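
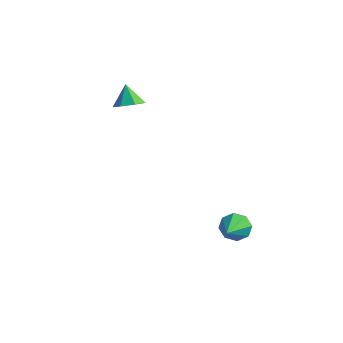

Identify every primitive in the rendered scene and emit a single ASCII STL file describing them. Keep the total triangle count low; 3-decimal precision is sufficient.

solid 
facet normal -0.352 0.808 -0.472
outer loop
vertex 4.288 1.663 -3.703
vertex 3.621 1.58 -3.348
vertex 4.268 1.95 -3.197
endloop
endfacet
facet normal 0.999 0.034 0.020
outer loop
vertex 4.288 1.663 -3.703
vertex 4.268 1.95 -3.197
vertex 4.319 -0.02 -2.412
endloop
endfacet
facet normal -0.352 0.808 -0.472
outer loop
vertex 4.268 1.95 -3.197
vertex 3.621 1.58 -3.348
vertex 3.869 2.02 -2.78
endloop
endfacet
facet normal 0.717 0.274 0.641
outer loop
vertex 4.268 1.95 -3.197
vertex 3.869 2.02 -2.78
vertex 4.319 -0.02 -2.412
endloop
endfacet
facet normal -0.353 0.808 -0.472
outer loop
vertex 3.869 2.02 -2.78
vertex 3.621 1.58 -3.348
vertex 3.325 1.832 -2.695
endloop
endfacet
facet normal 0.085 0.195 0.977
outer loop
vertex 3.869 2.02 -2.78
vertex 3.325 1.832 -2.695
vertex 4.319 -0.02 -2.412
endloop
endfacet
facet normal -0.352 0.809 -0.471
outer loop
vertex 3.325 1.832 -2.695
vertex 3.621 1.58 -3.348
vertex 2.954 1.497 -2.993
endloop
endfacet
facet normal -0.529 -0.156 0.834
outer loop
vertex 3.325 1.832 -2.695
vertex 2.954 1.497 -2.993
vertex 4.319 -0.02 -2.412
endloop
endfacet
facet normal -0.352 0.807 -0.473
outer loop
vertex 2.954 1.497 -2.993
vertex 3.621 1.58 -3.348
vertex 2.975 1.21 -3.498
endloop
endfacet
facet normal -0.764 -0.574 0.295
outer loop
vertex 2.954 1.497 -2.993
vertex 2.975 1.21 -3.498
vertex 4.319 -0.02 -2.412
endloop
endfacet
facet normal -0.353 0.808 -0.472
outer loop
vertex 2.975 1.21 -3.498
vertex 3.621 1.58 -3.348
vertex 3.374 1.14 -3.916
endloop
endfacet
facet normal -0.483 -0.814 -0.324
outer loop
vertex 2.975 1.21 -3.498
vertex 3.374 1.14 -3.916
vertex 4.319 -0.02 -2.412
endloop
endfacet
facet normal -0.351 0.808 -0.473
outer loop
vertex 3.374 1.14 -3.916
vertex 3.621 1.58 -3.348
vertex 3.918 1.327 -4.0
endloop
endfacet
facet normal 0.150 -0.735 -0.661
outer loop
vertex 3.374 1.14 -3.916
vertex 3.918 1.327 -4.0
vertex 4.319 -0.02 -2.412
endloop
endfacet
facet normal -0.353 0.807 -0.474
outer loop
vertex 3.918 1.327 -4.0
vertex 3.621 1.58 -3.348
vertex 4.288 1.663 -3.703
endloop
endfacet
facet normal 0.764 -0.384 -0.518
outer loop
vertex 3.918 1.327 -4.0
vertex 4.288 1.663 -3.703
vertex 4.319 -0.02 -2.412
endloop
endfacet
facet normal 0.452 -0.318 -0.834
outer loop
vertex -1.861 1.393 2.539
vertex -2.428 1.696 2.116
vertex -1.772 2.026 2.346
endloop
endfacet
facet normal 0.526 0.180 0.831
outer loop
vertex -1.861 1.393 2.539
vertex -1.772 2.026 2.346
vertex -2.952 2.064 3.084
endloop
endfacet
facet normal 0.452 -0.317 -0.834
outer loop
vertex -1.772 2.026 2.346
vertex -2.428 1.696 2.116
vertex -2.177 2.411 1.98
endloop
endfacet
facet normal 0.330 0.809 0.486
outer loop
vertex -1.772 2.026 2.346
vertex -2.177 2.411 1.98
vertex -2.952 2.064 3.084
endloop
endfacet
facet normal 0.450 -0.317 -0.835
outer loop
vertex -2.177 2.411 1.98
vertex -2.428 1.696 2.116
vertex -2.772 2.258 1.717
endloop
endfacet
facet normal -0.288 0.953 0.097
outer loop
vertex -2.177 2.411 1.98
vertex -2.772 2.258 1.717
vertex -2.952 2.064 3.084
endloop
endfacet
facet normal 0.451 -0.316 -0.834
outer loop
vertex -2.772 2.258 1.717
vertex -2.428 1.696 2.116
vertex -3.108 1.681 1.754
endloop
endfacet
facet normal -0.865 0.501 -0.043
outer loop
vertex -2.772 2.258 1.717
vertex -3.108 1.681 1.754
vertex -2.952 2.064 3.084
endloop
endfacet
facet normal 0.451 -0.317 -0.834
outer loop
vertex -3.108 1.681 1.754
vertex -2.428 1.696 2.116
vertex -2.932 1.116 2.064
endloop
endfacet
facet normal -0.963 -0.206 0.172
outer loop
vertex -3.108 1.681 1.754
vertex -2.932 1.116 2.064
vertex -2.952 2.064 3.084
endloop
endfacet
facet normal 0.451 -0.317 -0.834
outer loop
vertex -2.932 1.116 2.064
vertex -2.428 1.696 2.116
vertex -2.377 0.988 2.413
endloop
endfacet
facet normal -0.511 -0.635 0.580
outer loop
vertex -2.932 1.116 2.064
vertex -2.377 0.988 2.413
vertex -2.952 2.064 3.084
endloop
endfacet
facet normal 0.452 -0.317 -0.834
outer loop
vertex -2.377 0.988 2.413
vertex -2.428 1.696 2.116
vertex -1.861 1.393 2.539
endloop
endfacet
facet normal 0.151 -0.464 0.873
outer loop
vertex -2.377 0.988 2.413
vertex -1.861 1.393 2.539
vertex -2.952 2.064 3.084
endloop
endfacet

endsolid


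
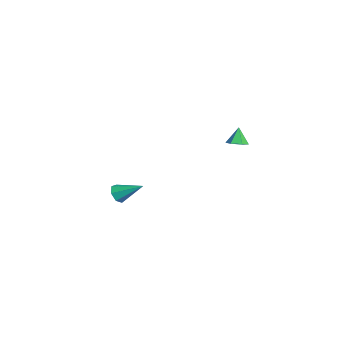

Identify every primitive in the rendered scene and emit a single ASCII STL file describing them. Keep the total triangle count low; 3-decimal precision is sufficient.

solid 
facet normal -0.424 -0.741 -0.520
outer loop
vertex -2.811 -4.56 -4.361
vertex -3.399 -4.337 -4.199
vertex -3.036 -4.183 -4.715
endloop
endfacet
facet normal 0.907 0.186 -0.378
outer loop
vertex -2.811 -4.56 -4.361
vertex -3.036 -4.183 -4.715
vertex -2.681 -3.083 -3.321
endloop
endfacet
facet normal -0.424 -0.741 -0.520
outer loop
vertex -3.036 -4.183 -4.715
vertex -3.399 -4.337 -4.199
vertex -3.535 -3.922 -4.68
endloop
endfacet
facet normal 0.322 0.701 -0.636
outer loop
vertex -3.036 -4.183 -4.715
vertex -3.535 -3.922 -4.68
vertex -2.681 -3.083 -3.321
endloop
endfacet
facet normal -0.426 -0.741 -0.519
outer loop
vertex -3.535 -3.922 -4.68
vertex -3.399 -4.337 -4.199
vertex -3.931 -3.973 -4.282
endloop
endfacet
facet normal -0.400 0.871 -0.286
outer loop
vertex -3.535 -3.922 -4.68
vertex -3.931 -3.973 -4.282
vertex -2.681 -3.083 -3.321
endloop
endfacet
facet normal -0.426 -0.741 -0.519
outer loop
vertex -3.931 -3.973 -4.282
vertex -3.399 -4.337 -4.199
vertex -3.927 -4.298 -3.821
endloop
endfacet
facet normal -0.716 0.567 0.406
outer loop
vertex -3.931 -3.973 -4.282
vertex -3.927 -4.298 -3.821
vertex -2.681 -3.083 -3.321
endloop
endfacet
facet normal -0.426 -0.742 -0.518
outer loop
vertex -3.927 -4.298 -3.821
vertex -3.399 -4.337 -4.199
vertex -3.526 -4.652 -3.644
endloop
endfacet
facet normal -0.389 0.020 0.921
outer loop
vertex -3.927 -4.298 -3.821
vertex -3.526 -4.652 -3.644
vertex -2.681 -3.083 -3.321
endloop
endfacet
facet normal -0.426 -0.742 -0.518
outer loop
vertex -3.526 -4.652 -3.644
vertex -3.399 -4.337 -4.199
vertex -3.029 -4.769 -3.885
endloop
endfacet
facet normal 0.337 -0.361 0.870
outer loop
vertex -3.526 -4.652 -3.644
vertex -3.029 -4.769 -3.885
vertex -2.681 -3.083 -3.321
endloop
endfacet
facet normal -0.424 -0.741 -0.520
outer loop
vertex -3.029 -4.769 -3.885
vertex -3.399 -4.337 -4.199
vertex -2.811 -4.56 -4.361
endloop
endfacet
facet normal 0.913 -0.286 0.292
outer loop
vertex -3.029 -4.769 -3.885
vertex -2.811 -4.56 -4.361
vertex -2.681 -3.083 -3.321
endloop
endfacet
facet normal 0.408 -0.184 -0.894
outer loop
vertex 3.72 0.027 3.322
vertex 3.396 0.447 3.088
vertex 3.921 0.571 3.302
endloop
endfacet
facet normal 0.575 -0.183 0.797
outer loop
vertex 3.72 0.027 3.322
vertex 3.921 0.571 3.302
vertex 2.984 0.633 3.992
endloop
endfacet
facet normal 0.408 -0.184 -0.894
outer loop
vertex 3.921 0.571 3.302
vertex 3.396 0.447 3.088
vertex 3.597 0.991 3.068
endloop
endfacet
facet normal 0.465 0.677 0.571
outer loop
vertex 3.921 0.571 3.302
vertex 3.597 0.991 3.068
vertex 2.984 0.633 3.992
endloop
endfacet
facet normal 0.408 -0.183 -0.895
outer loop
vertex 3.597 0.991 3.068
vertex 3.396 0.447 3.088
vertex 3.072 0.868 2.854
endloop
endfacet
facet normal -0.291 0.941 0.172
outer loop
vertex 3.597 0.991 3.068
vertex 3.072 0.868 2.854
vertex 2.984 0.633 3.992
endloop
endfacet
facet normal 0.406 -0.185 -0.895
outer loop
vertex 3.072 0.868 2.854
vertex 3.396 0.447 3.088
vertex 2.871 0.324 2.875
endloop
endfacet
facet normal -0.938 0.347 -0.001
outer loop
vertex 3.072 0.868 2.854
vertex 2.871 0.324 2.875
vertex 2.984 0.633 3.992
endloop
endfacet
facet normal 0.406 -0.183 -0.895
outer loop
vertex 2.871 0.324 2.875
vertex 3.396 0.447 3.088
vertex 3.195 -0.097 3.108
endloop
endfacet
facet normal -0.828 -0.513 0.226
outer loop
vertex 2.871 0.324 2.875
vertex 3.195 -0.097 3.108
vertex 2.984 0.633 3.992
endloop
endfacet
facet normal 0.408 -0.184 -0.894
outer loop
vertex 3.195 -0.097 3.108
vertex 3.396 0.447 3.088
vertex 3.72 0.027 3.322
endloop
endfacet
facet normal -0.071 -0.777 0.625
outer loop
vertex 3.195 -0.097 3.108
vertex 3.72 0.027 3.322
vertex 2.984 0.633 3.992
endloop
endfacet

endsolid


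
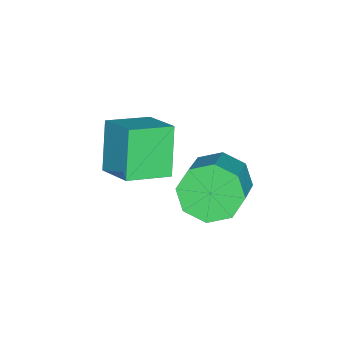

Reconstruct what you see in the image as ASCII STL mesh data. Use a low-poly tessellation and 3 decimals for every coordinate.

solid 
facet normal -0.822 -0.163 -0.546
outer loop
vertex -3.494 0.605 0.431
vertex -4.043 1.278 1.057
vertex -3.467 1.378 0.16
endloop
endfacet
facet normal 0.568 -0.290 -0.770
outer loop
vertex -3.494 0.605 0.431
vertex -3.467 1.378 0.16
vertex -1.949 0.909 1.457
endloop
endfacet
facet normal 0.569 -0.289 -0.770
outer loop
vertex -1.949 0.909 1.457
vertex -3.467 1.378 0.16
vertex -1.922 1.682 1.187
endloop
endfacet
facet normal 0.822 0.162 0.546
outer loop
vertex -1.949 0.909 1.457
vertex -1.922 1.682 1.187
vertex -2.497 1.582 2.083
endloop
endfacet
facet normal -0.822 -0.162 -0.546
outer loop
vertex -3.467 1.378 0.16
vertex -4.043 1.278 1.057
vertex -3.777 2.092 0.415
endloop
endfacet
facet normal 0.426 0.463 -0.778
outer loop
vertex -3.467 1.378 0.16
vertex -3.777 2.092 0.415
vertex -1.922 1.682 1.187
endloop
endfacet
facet normal 0.426 0.462 -0.778
outer loop
vertex -1.922 1.682 1.187
vertex -3.777 2.092 0.415
vertex -2.231 2.396 1.442
endloop
endfacet
facet normal 0.822 0.161 0.546
outer loop
vertex -1.922 1.682 1.187
vertex -2.231 2.396 1.442
vertex -2.497 1.582 2.083
endloop
endfacet
facet normal -0.822 -0.161 -0.545
outer loop
vertex -3.777 2.092 0.415
vertex -4.043 1.278 1.057
vertex -4.242 2.329 1.046
endloop
endfacet
facet normal 0.033 0.943 -0.330
outer loop
vertex -3.777 2.092 0.415
vertex -4.242 2.329 1.046
vertex -2.231 2.396 1.442
endloop
endfacet
facet normal 0.034 0.943 -0.330
outer loop
vertex -2.231 2.396 1.442
vertex -4.242 2.329 1.046
vertex -2.697 2.633 2.072
endloop
endfacet
facet normal 0.822 0.162 0.547
outer loop
vertex -2.231 2.396 1.442
vertex -2.697 2.633 2.072
vertex -2.497 1.582 2.083
endloop
endfacet
facet normal -0.822 -0.161 -0.546
outer loop
vertex -4.242 2.329 1.046
vertex -4.043 1.278 1.057
vertex -4.591 1.951 1.683
endloop
endfacet
facet normal -0.378 0.872 0.311
outer loop
vertex -4.242 2.329 1.046
vertex -4.591 1.951 1.683
vertex -2.697 2.633 2.072
endloop
endfacet
facet normal -0.378 0.872 0.311
outer loop
vertex -2.697 2.633 2.072
vertex -4.591 1.951 1.683
vertex -3.046 2.255 2.709
endloop
endfacet
facet normal 0.822 0.162 0.546
outer loop
vertex -2.697 2.633 2.072
vertex -3.046 2.255 2.709
vertex -2.497 1.582 2.083
endloop
endfacet
facet normal -0.822 -0.162 -0.546
outer loop
vertex -4.591 1.951 1.683
vertex -4.043 1.278 1.057
vertex -4.618 1.178 1.953
endloop
endfacet
facet normal -0.568 0.289 0.770
outer loop
vertex -4.591 1.951 1.683
vertex -4.618 1.178 1.953
vertex -3.046 2.255 2.709
endloop
endfacet
facet normal -0.569 0.290 0.770
outer loop
vertex -3.046 2.255 2.709
vertex -4.618 1.178 1.953
vertex -3.073 1.482 2.98
endloop
endfacet
facet normal 0.822 0.163 0.546
outer loop
vertex -3.046 2.255 2.709
vertex -3.073 1.482 2.98
vertex -2.497 1.582 2.083
endloop
endfacet
facet normal -0.822 -0.161 -0.546
outer loop
vertex -4.618 1.178 1.953
vertex -4.043 1.278 1.057
vertex -4.309 0.464 1.698
endloop
endfacet
facet normal -0.426 -0.462 0.778
outer loop
vertex -4.618 1.178 1.953
vertex -4.309 0.464 1.698
vertex -3.073 1.482 2.98
endloop
endfacet
facet normal -0.426 -0.463 0.778
outer loop
vertex -3.073 1.482 2.98
vertex -4.309 0.464 1.698
vertex -2.763 0.768 2.725
endloop
endfacet
facet normal 0.822 0.162 0.546
outer loop
vertex -3.073 1.482 2.98
vertex -2.763 0.768 2.725
vertex -2.497 1.582 2.083
endloop
endfacet
facet normal -0.822 -0.162 -0.547
outer loop
vertex -4.309 0.464 1.698
vertex -4.043 1.278 1.057
vertex -3.843 0.227 1.068
endloop
endfacet
facet normal -0.034 -0.943 0.330
outer loop
vertex -4.309 0.464 1.698
vertex -3.843 0.227 1.068
vertex -2.763 0.768 2.725
endloop
endfacet
facet normal -0.033 -0.943 0.330
outer loop
vertex -2.763 0.768 2.725
vertex -3.843 0.227 1.068
vertex -2.298 0.531 2.094
endloop
endfacet
facet normal 0.822 0.161 0.545
outer loop
vertex -2.763 0.768 2.725
vertex -2.298 0.531 2.094
vertex -2.497 1.582 2.083
endloop
endfacet
facet normal -0.822 -0.162 -0.546
outer loop
vertex -3.843 0.227 1.068
vertex -4.043 1.278 1.057
vertex -3.494 0.605 0.431
endloop
endfacet
facet normal 0.378 -0.872 -0.311
outer loop
vertex -3.843 0.227 1.068
vertex -3.494 0.605 0.431
vertex -2.298 0.531 2.094
endloop
endfacet
facet normal 0.378 -0.872 -0.311
outer loop
vertex -2.298 0.531 2.094
vertex -3.494 0.605 0.431
vertex -1.949 0.909 1.457
endloop
endfacet
facet normal 0.822 0.161 0.546
outer loop
vertex -2.298 0.531 2.094
vertex -1.949 0.909 1.457
vertex -2.497 1.582 2.083
endloop
endfacet
facet normal -0.508 -0.158 0.847
outer loop
vertex -4.042 -2.554 2.732
vertex -3.276 -1.412 3.405
vertex -5.178 -1.506 2.247
endloop
endfacet
facet normal -0.500 -0.746 -0.440
outer loop
vertex -4.224 -1.208 0.655
vertex -4.042 -2.554 2.732
vertex -5.178 -1.506 2.247
endloop
endfacet
facet normal -0.508 -0.159 0.847
outer loop
vertex -5.178 -1.506 2.247
vertex -3.276 -1.412 3.405
vertex -4.413 -0.365 2.92
endloop
endfacet
facet normal -0.701 0.647 -0.299
outer loop
vertex -4.413 -0.365 2.92
vertex -4.224 -1.208 0.655
vertex -5.178 -1.506 2.247
endloop
endfacet
facet normal 0.701 -0.647 0.299
outer loop
vertex -4.042 -2.554 2.732
vertex -2.322 -1.114 1.813
vertex -3.276 -1.412 3.405
endloop
endfacet
facet normal -0.500 -0.746 -0.440
outer loop
vertex -3.087 -2.255 1.14
vertex -4.042 -2.554 2.732
vertex -4.224 -1.208 0.655
endloop
endfacet
facet normal 0.701 -0.647 0.299
outer loop
vertex -3.087 -2.255 1.14
vertex -2.322 -1.114 1.813
vertex -4.042 -2.554 2.732
endloop
endfacet
facet normal 0.500 0.746 0.439
outer loop
vertex -3.276 -1.412 3.405
vertex -2.322 -1.114 1.813
vertex -4.413 -0.365 2.92
endloop
endfacet
facet normal -0.701 0.647 -0.299
outer loop
vertex -3.458 -0.066 1.328
vertex -4.224 -1.208 0.655
vertex -4.413 -0.365 2.92
endloop
endfacet
facet normal 0.500 0.746 0.440
outer loop
vertex -4.413 -0.365 2.92
vertex -2.322 -1.114 1.813
vertex -3.458 -0.066 1.328
endloop
endfacet
facet normal 0.507 0.159 -0.847
outer loop
vertex -3.458 -0.066 1.328
vertex -3.087 -2.255 1.14
vertex -4.224 -1.208 0.655
endloop
endfacet
facet normal 0.508 0.159 -0.847
outer loop
vertex -2.322 -1.114 1.813
vertex -3.087 -2.255 1.14
vertex -3.458 -0.066 1.328
endloop
endfacet

endsolid


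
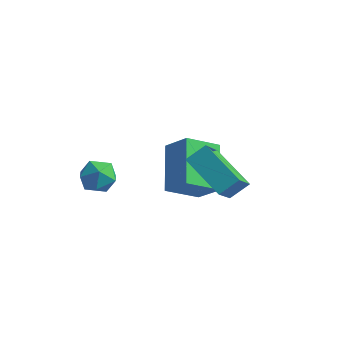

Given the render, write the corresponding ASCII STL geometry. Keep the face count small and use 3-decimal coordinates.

solid 
facet normal -0.512 -0.663 -0.546
outer loop
vertex 0.482 -1.446 -0.634
vertex 0.256 -0.159 -1.985
vertex 1.979 -1.978 -1.39
endloop
endfacet
facet normal 0.120 -0.684 0.719
outer loop
vertex 2.424 -1.401 -0.915
vertex 0.482 -1.446 -0.634
vertex 1.979 -1.978 -1.39
endloop
endfacet
facet normal -0.512 -0.663 -0.546
outer loop
vertex 1.979 -1.978 -1.39
vertex 0.256 -0.159 -1.985
vertex 1.754 -0.691 -2.742
endloop
endfacet
facet normal 0.851 -0.303 -0.430
outer loop
vertex 1.754 -0.691 -2.742
vertex 2.424 -1.401 -0.915
vertex 1.979 -1.978 -1.39
endloop
endfacet
facet normal -0.851 0.302 0.430
outer loop
vertex 0.482 -1.446 -0.634
vertex 0.701 0.418 -1.51
vertex 0.256 -0.159 -1.985
endloop
endfacet
facet normal 0.120 -0.685 0.719
outer loop
vertex 0.926 -0.869 -0.158
vertex 0.482 -1.446 -0.634
vertex 2.424 -1.401 -0.915
endloop
endfacet
facet normal -0.852 0.302 0.429
outer loop
vertex 0.926 -0.869 -0.158
vertex 0.701 0.418 -1.51
vertex 0.482 -1.446 -0.634
endloop
endfacet
facet normal -0.120 0.685 -0.719
outer loop
vertex 0.256 -0.159 -1.985
vertex 0.701 0.418 -1.51
vertex 1.754 -0.691 -2.742
endloop
endfacet
facet normal 0.852 -0.301 -0.429
outer loop
vertex 2.198 -0.114 -2.266
vertex 2.424 -1.401 -0.915
vertex 1.754 -0.691 -2.742
endloop
endfacet
facet normal -0.120 0.685 -0.719
outer loop
vertex 1.754 -0.691 -2.742
vertex 0.701 0.418 -1.51
vertex 2.198 -0.114 -2.266
endloop
endfacet
facet normal 0.512 0.663 0.546
outer loop
vertex 2.198 -0.114 -2.266
vertex 0.926 -0.869 -0.158
vertex 2.424 -1.401 -0.915
endloop
endfacet
facet normal 0.512 0.663 0.546
outer loop
vertex 0.701 0.418 -1.51
vertex 0.926 -0.869 -0.158
vertex 2.198 -0.114 -2.266
endloop
endfacet
facet normal -0.860 -0.244 0.447
outer loop
vertex -3.205 -1.992 -2.408
vertex -2.875 -2.565 -2.086
vertex -2.886 -1.911 -1.75
endloop
endfacet
facet normal -0.820 0.460 0.341
outer loop
vertex -3.205 -1.992 -2.408
vertex -2.886 -1.911 -1.75
vertex -2.807 -1.39 -2.263
endloop
endfacet
facet normal -0.737 0.573 -0.359
outer loop
vertex -3.205 -1.992 -2.408
vertex -2.807 -1.39 -2.263
vertex -2.747 -1.722 -2.917
endloop
endfacet
facet normal -0.726 -0.061 -0.685
outer loop
vertex -3.205 -1.992 -2.408
vertex -2.747 -1.722 -2.917
vertex -2.789 -2.449 -2.808
endloop
endfacet
facet normal -0.802 -0.567 -0.187
outer loop
vertex -3.205 -1.992 -2.408
vertex -2.789 -2.449 -2.808
vertex -2.875 -2.565 -2.086
endloop
endfacet
facet normal -0.237 0.700 0.674
outer loop
vertex -2.807 -1.39 -2.263
vertex -2.886 -1.911 -1.75
vertex -2.231 -1.591 -1.852
endloop
endfacet
facet normal -0.302 -0.440 0.846
outer loop
vertex -2.886 -1.911 -1.75
vertex -2.875 -2.565 -2.086
vertex -2.273 -2.318 -1.743
endloop
endfacet
facet normal -0.208 -0.962 -0.179
outer loop
vertex -2.875 -2.565 -2.086
vertex -2.789 -2.449 -2.808
vertex -2.213 -2.65 -2.397
endloop
endfacet
facet normal -0.084 -0.143 -0.986
outer loop
vertex -2.789 -2.449 -2.808
vertex -2.747 -1.722 -2.917
vertex -2.134 -2.129 -2.91
endloop
endfacet
facet normal -0.102 0.883 -0.458
outer loop
vertex -2.747 -1.722 -2.917
vertex -2.807 -1.39 -2.263
vertex -2.145 -1.475 -2.574
endloop
endfacet
facet normal 0.726 0.061 0.685
outer loop
vertex -1.815 -2.048 -2.252
vertex -2.231 -1.591 -1.852
vertex -2.273 -2.318 -1.743
endloop
endfacet
facet normal 0.737 -0.573 0.359
outer loop
vertex -1.815 -2.048 -2.252
vertex -2.273 -2.318 -1.743
vertex -2.213 -2.65 -2.397
endloop
endfacet
facet normal 0.820 -0.460 -0.341
outer loop
vertex -1.815 -2.048 -2.252
vertex -2.213 -2.65 -2.397
vertex -2.134 -2.129 -2.91
endloop
endfacet
facet normal 0.860 0.244 -0.447
outer loop
vertex -1.815 -2.048 -2.252
vertex -2.134 -2.129 -2.91
vertex -2.145 -1.475 -2.574
endloop
endfacet
facet normal 0.802 0.567 0.187
outer loop
vertex -1.815 -2.048 -2.252
vertex -2.145 -1.475 -2.574
vertex -2.231 -1.591 -1.852
endloop
endfacet
facet normal 0.084 0.143 0.986
outer loop
vertex -2.273 -2.318 -1.743
vertex -2.231 -1.591 -1.852
vertex -2.886 -1.911 -1.75
endloop
endfacet
facet normal 0.102 -0.883 0.458
outer loop
vertex -2.213 -2.65 -2.397
vertex -2.273 -2.318 -1.743
vertex -2.875 -2.565 -2.086
endloop
endfacet
facet normal 0.237 -0.700 -0.674
outer loop
vertex -2.134 -2.129 -2.91
vertex -2.213 -2.65 -2.397
vertex -2.789 -2.449 -2.808
endloop
endfacet
facet normal 0.302 0.440 -0.846
outer loop
vertex -2.145 -1.475 -2.574
vertex -2.134 -2.129 -2.91
vertex -2.747 -1.722 -2.917
endloop
endfacet
facet normal 0.208 0.962 0.179
outer loop
vertex -2.231 -1.591 -1.852
vertex -2.145 -1.475 -2.574
vertex -2.807 -1.39 -2.263
endloop
endfacet
facet normal -0.575 -0.633 0.518
outer loop
vertex -0.625 0.745 -1.647
vertex -1.494 0.838 -2.498
vertex 0.151 -0.743 -2.601
endloop
endfacet
facet normal 0.712 -0.076 0.698
outer loop
vertex 0.974 0.162 -3.342
vertex -0.625 0.745 -1.647
vertex 0.151 -0.743 -2.601
endloop
endfacet
facet normal -0.575 -0.633 0.518
outer loop
vertex 0.151 -0.743 -2.601
vertex -1.494 0.838 -2.498
vertex -0.718 -0.65 -3.452
endloop
endfacet
facet normal 0.402 -0.771 -0.495
outer loop
vertex -0.718 -0.65 -3.452
vertex 0.974 0.162 -3.342
vertex 0.151 -0.743 -2.601
endloop
endfacet
facet normal -0.402 0.771 0.495
outer loop
vertex -0.625 0.745 -1.647
vertex -0.671 1.743 -3.239
vertex -1.494 0.838 -2.498
endloop
endfacet
facet normal 0.712 -0.076 0.698
outer loop
vertex 0.198 1.65 -2.388
vertex -0.625 0.745 -1.647
vertex 0.974 0.162 -3.342
endloop
endfacet
facet normal -0.402 0.771 0.495
outer loop
vertex 0.198 1.65 -2.388
vertex -0.671 1.743 -3.239
vertex -0.625 0.745 -1.647
endloop
endfacet
facet normal -0.712 0.076 -0.698
outer loop
vertex -1.494 0.838 -2.498
vertex -0.671 1.743 -3.239
vertex -0.718 -0.65 -3.452
endloop
endfacet
facet normal 0.402 -0.771 -0.495
outer loop
vertex 0.105 0.255 -4.193
vertex 0.974 0.162 -3.342
vertex -0.718 -0.65 -3.452
endloop
endfacet
facet normal -0.712 0.076 -0.698
outer loop
vertex -0.718 -0.65 -3.452
vertex -0.671 1.743 -3.239
vertex 0.105 0.255 -4.193
endloop
endfacet
facet normal 0.575 0.633 -0.518
outer loop
vertex 0.105 0.255 -4.193
vertex 0.198 1.65 -2.388
vertex 0.974 0.162 -3.342
endloop
endfacet
facet normal 0.575 0.633 -0.518
outer loop
vertex -0.671 1.743 -3.239
vertex 0.198 1.65 -2.388
vertex 0.105 0.255 -4.193
endloop
endfacet

endsolid


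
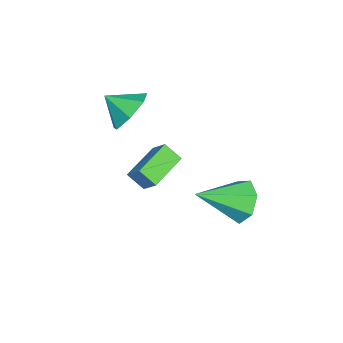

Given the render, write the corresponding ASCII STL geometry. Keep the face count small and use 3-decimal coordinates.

solid 
facet normal -0.478 0.745 -0.466
outer loop
vertex -0.254 3.79 -1.316
vertex -1.046 3.709 -0.632
vertex -0.183 4.304 -0.567
endloop
endfacet
facet normal 0.993 0.034 -0.117
outer loop
vertex -0.254 3.79 -1.316
vertex -0.183 4.304 -0.567
vertex 0.006 2.071 0.392
endloop
endfacet
facet normal -0.478 0.745 -0.466
outer loop
vertex -0.183 4.304 -0.567
vertex -1.046 3.709 -0.632
vertex -0.762 4.37 0.133
endloop
endfacet
facet normal 0.746 0.315 0.587
outer loop
vertex -0.183 4.304 -0.567
vertex -0.762 4.37 0.133
vertex 0.006 2.071 0.392
endloop
endfacet
facet normal -0.478 0.744 -0.466
outer loop
vertex -0.762 4.37 0.133
vertex -1.046 3.709 -0.632
vertex -1.555 3.938 0.257
endloop
endfacet
facet normal 0.079 0.138 0.987
outer loop
vertex -0.762 4.37 0.133
vertex -1.555 3.938 0.257
vertex 0.006 2.071 0.392
endloop
endfacet
facet normal -0.478 0.745 -0.466
outer loop
vertex -1.555 3.938 0.257
vertex -1.046 3.709 -0.632
vertex -1.965 3.334 -0.288
endloop
endfacet
facet normal -0.504 -0.365 0.783
outer loop
vertex -1.555 3.938 0.257
vertex -1.965 3.334 -0.288
vertex 0.006 2.071 0.392
endloop
endfacet
facet normal -0.478 0.745 -0.465
outer loop
vertex -1.965 3.334 -0.288
vertex -1.046 3.709 -0.632
vertex -1.683 3.012 -1.093
endloop
endfacet
facet normal -0.566 -0.815 0.128
outer loop
vertex -1.965 3.334 -0.288
vertex -1.683 3.012 -1.093
vertex 0.006 2.071 0.392
endloop
endfacet
facet normal -0.478 0.745 -0.466
outer loop
vertex -1.683 3.012 -1.093
vertex -1.046 3.709 -0.632
vertex -0.921 3.215 -1.55
endloop
endfacet
facet normal -0.059 -0.872 -0.486
outer loop
vertex -1.683 3.012 -1.093
vertex -0.921 3.215 -1.55
vertex 0.006 2.071 0.392
endloop
endfacet
facet normal -0.478 0.744 -0.466
outer loop
vertex -0.921 3.215 -1.55
vertex -1.046 3.709 -0.632
vertex -0.254 3.79 -1.316
endloop
endfacet
facet normal 0.635 -0.494 -0.594
outer loop
vertex -0.921 3.215 -1.55
vertex -0.254 3.79 -1.316
vertex 0.006 2.071 0.392
endloop
endfacet
facet normal 0.046 0.824 -0.565
outer loop
vertex -1.215 -1.344 2.607
vertex -2.22 -1.069 2.926
vertex -1.266 -0.808 3.384
endloop
endfacet
facet normal 0.765 -0.505 0.399
outer loop
vertex -1.215 -1.344 2.607
vertex -1.266 -0.808 3.384
vertex -2.28 -2.131 3.654
endloop
endfacet
facet normal 0.046 0.824 -0.565
outer loop
vertex -1.266 -0.808 3.384
vertex -2.22 -1.069 2.926
vertex -2.036 -0.468 3.817
endloop
endfacet
facet normal 0.433 -0.151 0.889
outer loop
vertex -1.266 -0.808 3.384
vertex -2.036 -0.468 3.817
vertex -2.28 -2.131 3.654
endloop
endfacet
facet normal 0.046 0.824 -0.565
outer loop
vertex -2.036 -0.468 3.817
vertex -2.22 -1.069 2.926
vertex -2.945 -0.581 3.578
endloop
endfacet
facet normal -0.247 -0.059 0.967
outer loop
vertex -2.036 -0.468 3.817
vertex -2.945 -0.581 3.578
vertex -2.28 -2.131 3.654
endloop
endfacet
facet normal 0.047 0.824 -0.565
outer loop
vertex -2.945 -0.581 3.578
vertex -2.22 -1.069 2.926
vertex -3.307 -1.061 2.848
endloop
endfacet
facet normal -0.762 -0.299 0.574
outer loop
vertex -2.945 -0.581 3.578
vertex -3.307 -1.061 2.848
vertex -2.28 -2.131 3.654
endloop
endfacet
facet normal 0.047 0.824 -0.565
outer loop
vertex -3.307 -1.061 2.848
vertex -2.22 -1.069 2.926
vertex -2.852 -1.547 2.177
endloop
endfacet
facet normal -0.724 -0.689 0.008
outer loop
vertex -3.307 -1.061 2.848
vertex -2.852 -1.547 2.177
vertex -2.28 -2.131 3.654
endloop
endfacet
facet normal 0.045 0.824 -0.564
outer loop
vertex -2.852 -1.547 2.177
vertex -2.22 -1.069 2.926
vertex -1.92 -1.672 2.069
endloop
endfacet
facet normal -0.161 -0.938 -0.308
outer loop
vertex -2.852 -1.547 2.177
vertex -1.92 -1.672 2.069
vertex -2.28 -2.131 3.654
endloop
endfacet
facet normal 0.047 0.825 -0.564
outer loop
vertex -1.92 -1.672 2.069
vertex -2.22 -1.069 2.926
vertex -1.215 -1.344 2.607
endloop
endfacet
facet normal 0.500 -0.855 -0.134
outer loop
vertex -1.92 -1.672 2.069
vertex -1.215 -1.344 2.607
vertex -2.28 -2.131 3.654
endloop
endfacet
facet normal -0.393 -0.591 -0.705
outer loop
vertex 1.133 -0.298 2.08
vertex -0.445 0.301 2.458
vertex 1.24 0.38 1.452
endloop
endfacet
facet normal 0.912 -0.346 -0.218
outer loop
vertex 1.625 0.959 2.142
vertex 1.133 -0.298 2.08
vertex 1.24 0.38 1.452
endloop
endfacet
facet normal -0.393 -0.591 -0.705
outer loop
vertex 1.24 0.38 1.452
vertex -0.445 0.301 2.458
vertex -0.338 0.979 1.83
endloop
endfacet
facet normal 0.115 0.729 -0.675
outer loop
vertex -0.338 0.979 1.83
vertex 1.625 0.959 2.142
vertex 1.24 0.38 1.452
endloop
endfacet
facet normal -0.115 -0.729 0.675
outer loop
vertex 1.133 -0.298 2.08
vertex -0.06 0.88 3.148
vertex -0.445 0.301 2.458
endloop
endfacet
facet normal 0.912 -0.346 -0.218
outer loop
vertex 1.518 0.281 2.77
vertex 1.133 -0.298 2.08
vertex 1.625 0.959 2.142
endloop
endfacet
facet normal -0.115 -0.729 0.675
outer loop
vertex 1.518 0.281 2.77
vertex -0.06 0.88 3.148
vertex 1.133 -0.298 2.08
endloop
endfacet
facet normal -0.912 0.346 0.218
outer loop
vertex -0.445 0.301 2.458
vertex -0.06 0.88 3.148
vertex -0.338 0.979 1.83
endloop
endfacet
facet normal 0.115 0.729 -0.675
outer loop
vertex 0.047 1.558 2.52
vertex 1.625 0.959 2.142
vertex -0.338 0.979 1.83
endloop
endfacet
facet normal -0.912 0.346 0.218
outer loop
vertex -0.338 0.979 1.83
vertex -0.06 0.88 3.148
vertex 0.047 1.558 2.52
endloop
endfacet
facet normal 0.393 0.591 0.705
outer loop
vertex 0.047 1.558 2.52
vertex 1.518 0.281 2.77
vertex 1.625 0.959 2.142
endloop
endfacet
facet normal 0.393 0.591 0.705
outer loop
vertex -0.06 0.88 3.148
vertex 1.518 0.281 2.77
vertex 0.047 1.558 2.52
endloop
endfacet

endsolid


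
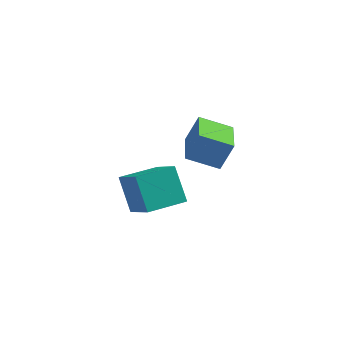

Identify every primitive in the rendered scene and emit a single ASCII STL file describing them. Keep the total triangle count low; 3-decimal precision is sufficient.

solid 
facet normal -0.897 -0.212 0.388
outer loop
vertex -0.097 0.741 -2.132
vertex -0.615 2.455 -2.393
vertex -0.592 0.388 -3.471
endloop
endfacet
facet normal 0.286 -0.947 0.144
outer loop
vertex 0.835 0.725 -4.087
vertex -0.097 0.741 -2.132
vertex -0.592 0.388 -3.471
endloop
endfacet
facet normal -0.897 -0.212 0.388
outer loop
vertex -0.592 0.388 -3.471
vertex -0.615 2.455 -2.393
vertex -1.11 2.102 -3.732
endloop
endfacet
facet normal -0.336 -0.240 -0.911
outer loop
vertex -1.11 2.102 -3.732
vertex 0.835 0.725 -4.087
vertex -0.592 0.388 -3.471
endloop
endfacet
facet normal 0.336 0.240 0.911
outer loop
vertex -0.097 0.741 -2.132
vertex 0.812 2.792 -3.009
vertex -0.615 2.455 -2.393
endloop
endfacet
facet normal 0.286 -0.947 0.144
outer loop
vertex 1.33 1.078 -2.748
vertex -0.097 0.741 -2.132
vertex 0.835 0.725 -4.087
endloop
endfacet
facet normal 0.336 0.240 0.911
outer loop
vertex 1.33 1.078 -2.748
vertex 0.812 2.792 -3.009
vertex -0.097 0.741 -2.132
endloop
endfacet
facet normal -0.286 0.947 -0.144
outer loop
vertex -0.615 2.455 -2.393
vertex 0.812 2.792 -3.009
vertex -1.11 2.102 -3.732
endloop
endfacet
facet normal -0.336 -0.240 -0.911
outer loop
vertex 0.317 2.439 -4.348
vertex 0.835 0.725 -4.087
vertex -1.11 2.102 -3.732
endloop
endfacet
facet normal -0.286 0.947 -0.144
outer loop
vertex -1.11 2.102 -3.732
vertex 0.812 2.792 -3.009
vertex 0.317 2.439 -4.348
endloop
endfacet
facet normal 0.897 0.212 -0.388
outer loop
vertex 0.317 2.439 -4.348
vertex 1.33 1.078 -2.748
vertex 0.835 0.725 -4.087
endloop
endfacet
facet normal 0.897 0.212 -0.388
outer loop
vertex 0.812 2.792 -3.009
vertex 1.33 1.078 -2.748
vertex 0.317 2.439 -4.348
endloop
endfacet
facet normal -0.533 0.567 -0.628
outer loop
vertex -2.662 -2.108 -3.165
vertex -1.395 -0.916 -3.165
vertex -1.905 -2.913 -4.534
endloop
endfacet
facet normal -0.728 -0.685 0.000
outer loop
vertex -0.785 -4.104 -3.215
vertex -2.662 -2.108 -3.165
vertex -1.905 -2.913 -4.534
endloop
endfacet
facet normal -0.533 0.567 -0.628
outer loop
vertex -1.905 -2.913 -4.534
vertex -1.395 -0.916 -3.165
vertex -0.637 -1.721 -4.534
endloop
endfacet
facet normal 0.430 -0.457 -0.778
outer loop
vertex -0.637 -1.721 -4.534
vertex -0.785 -4.104 -3.215
vertex -1.905 -2.913 -4.534
endloop
endfacet
facet normal -0.430 0.457 0.778
outer loop
vertex -2.662 -2.108 -3.165
vertex -0.275 -2.107 -1.846
vertex -1.395 -0.916 -3.165
endloop
endfacet
facet normal -0.728 -0.685 -0.001
outer loop
vertex -1.543 -3.299 -1.846
vertex -2.662 -2.108 -3.165
vertex -0.785 -4.104 -3.215
endloop
endfacet
facet normal -0.430 0.458 0.778
outer loop
vertex -1.543 -3.299 -1.846
vertex -0.275 -2.107 -1.846
vertex -2.662 -2.108 -3.165
endloop
endfacet
facet normal 0.728 0.685 0.000
outer loop
vertex -1.395 -0.916 -3.165
vertex -0.275 -2.107 -1.846
vertex -0.637 -1.721 -4.534
endloop
endfacet
facet normal 0.430 -0.457 -0.778
outer loop
vertex 0.482 -2.912 -3.215
vertex -0.785 -4.104 -3.215
vertex -0.637 -1.721 -4.534
endloop
endfacet
facet normal 0.729 0.685 0.000
outer loop
vertex -0.637 -1.721 -4.534
vertex -0.275 -2.107 -1.846
vertex 0.482 -2.912 -3.215
endloop
endfacet
facet normal 0.533 -0.567 0.628
outer loop
vertex 0.482 -2.912 -3.215
vertex -1.543 -3.299 -1.846
vertex -0.785 -4.104 -3.215
endloop
endfacet
facet normal 0.533 -0.567 0.628
outer loop
vertex -0.275 -2.107 -1.846
vertex -1.543 -3.299 -1.846
vertex 0.482 -2.912 -3.215
endloop
endfacet

endsolid


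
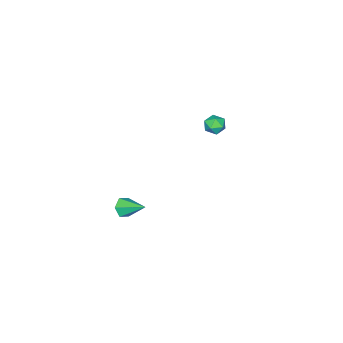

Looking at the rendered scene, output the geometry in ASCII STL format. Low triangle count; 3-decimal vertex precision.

solid 
facet normal 0.030 0.926 -0.377
outer loop
vertex -3.404 3.46 -1.862
vertex -4.034 3.522 -1.76
vertex -3.617 3.694 -1.304
endloop
endfacet
facet normal 0.652 0.756 -0.068
outer loop
vertex -3.404 3.46 -1.862
vertex -3.617 3.694 -1.304
vertex -3.132 3.275 -1.312
endloop
endfacet
facet normal 0.905 0.171 -0.390
outer loop
vertex -3.404 3.46 -1.862
vertex -3.132 3.275 -1.312
vertex -3.249 2.844 -1.773
endloop
endfacet
facet normal 0.440 -0.019 -0.898
outer loop
vertex -3.404 3.46 -1.862
vertex -3.249 2.844 -1.773
vertex -3.807 2.997 -2.05
endloop
endfacet
facet normal -0.100 0.448 -0.889
outer loop
vertex -3.404 3.46 -1.862
vertex -3.807 2.997 -2.05
vertex -4.034 3.522 -1.76
endloop
endfacet
facet normal 0.522 0.592 0.614
outer loop
vertex -3.132 3.275 -1.312
vertex -3.617 3.694 -1.304
vertex -3.593 3.223 -0.87
endloop
endfacet
facet normal -0.483 0.868 0.114
outer loop
vertex -3.617 3.694 -1.304
vertex -4.034 3.522 -1.76
vertex -4.151 3.376 -1.147
endloop
endfacet
facet normal -0.695 0.094 -0.713
outer loop
vertex -4.034 3.522 -1.76
vertex -3.807 2.997 -2.05
vertex -4.268 2.945 -1.608
endloop
endfacet
facet normal 0.180 -0.662 -0.728
outer loop
vertex -3.807 2.997 -2.05
vertex -3.249 2.844 -1.773
vertex -3.783 2.526 -1.616
endloop
endfacet
facet normal 0.931 -0.353 0.094
outer loop
vertex -3.249 2.844 -1.773
vertex -3.132 3.275 -1.312
vertex -3.366 2.698 -1.16
endloop
endfacet
facet normal -0.440 0.019 0.898
outer loop
vertex -3.996 2.76 -1.058
vertex -3.593 3.223 -0.87
vertex -4.151 3.376 -1.147
endloop
endfacet
facet normal -0.905 -0.171 0.390
outer loop
vertex -3.996 2.76 -1.058
vertex -4.151 3.376 -1.147
vertex -4.268 2.945 -1.608
endloop
endfacet
facet normal -0.652 -0.756 0.068
outer loop
vertex -3.996 2.76 -1.058
vertex -4.268 2.945 -1.608
vertex -3.783 2.526 -1.616
endloop
endfacet
facet normal -0.030 -0.926 0.377
outer loop
vertex -3.996 2.76 -1.058
vertex -3.783 2.526 -1.616
vertex -3.366 2.698 -1.16
endloop
endfacet
facet normal 0.100 -0.448 0.889
outer loop
vertex -3.996 2.76 -1.058
vertex -3.366 2.698 -1.16
vertex -3.593 3.223 -0.87
endloop
endfacet
facet normal -0.180 0.662 0.728
outer loop
vertex -4.151 3.376 -1.147
vertex -3.593 3.223 -0.87
vertex -3.617 3.694 -1.304
endloop
endfacet
facet normal -0.931 0.353 -0.094
outer loop
vertex -4.268 2.945 -1.608
vertex -4.151 3.376 -1.147
vertex -4.034 3.522 -1.76
endloop
endfacet
facet normal -0.522 -0.592 -0.614
outer loop
vertex -3.783 2.526 -1.616
vertex -4.268 2.945 -1.608
vertex -3.807 2.997 -2.05
endloop
endfacet
facet normal 0.483 -0.868 -0.114
outer loop
vertex -3.366 2.698 -1.16
vertex -3.783 2.526 -1.616
vertex -3.249 2.844 -1.773
endloop
endfacet
facet normal 0.695 -0.094 0.713
outer loop
vertex -3.593 3.223 -0.87
vertex -3.366 2.698 -1.16
vertex -3.132 3.275 -1.312
endloop
endfacet
facet normal 0.066 -0.880 -0.470
outer loop
vertex 3.951 3.332 -3.355
vertex 3.427 3.156 -3.099
vertex 3.422 3.443 -3.637
endloop
endfacet
facet normal 0.440 0.714 -0.544
outer loop
vertex 3.951 3.332 -3.355
vertex 3.422 3.443 -3.637
vertex 3.333 4.424 -2.421
endloop
endfacet
facet normal 0.063 -0.880 -0.470
outer loop
vertex 3.422 3.443 -3.637
vertex 3.427 3.156 -3.099
vertex 2.897 3.268 -3.38
endloop
endfacet
facet normal -0.497 0.657 -0.567
outer loop
vertex 3.422 3.443 -3.637
vertex 2.897 3.268 -3.38
vertex 3.333 4.424 -2.421
endloop
endfacet
facet normal 0.063 -0.880 -0.470
outer loop
vertex 2.897 3.268 -3.38
vertex 3.427 3.156 -3.099
vertex 2.902 2.981 -2.842
endloop
endfacet
facet normal -0.959 0.246 0.140
outer loop
vertex 2.897 3.268 -3.38
vertex 2.902 2.981 -2.842
vertex 3.333 4.424 -2.421
endloop
endfacet
facet normal 0.064 -0.881 -0.469
outer loop
vertex 2.902 2.981 -2.842
vertex 3.427 3.156 -3.099
vertex 3.431 2.869 -2.56
endloop
endfacet
facet normal -0.485 -0.108 0.868
outer loop
vertex 2.902 2.981 -2.842
vertex 3.431 2.869 -2.56
vertex 3.333 4.424 -2.421
endloop
endfacet
facet normal 0.065 -0.881 -0.469
outer loop
vertex 3.431 2.869 -2.56
vertex 3.427 3.156 -3.099
vertex 3.956 3.045 -2.817
endloop
endfacet
facet normal 0.453 -0.051 0.890
outer loop
vertex 3.431 2.869 -2.56
vertex 3.956 3.045 -2.817
vertex 3.333 4.424 -2.421
endloop
endfacet
facet normal 0.066 -0.880 -0.470
outer loop
vertex 3.956 3.045 -2.817
vertex 3.427 3.156 -3.099
vertex 3.951 3.332 -3.355
endloop
endfacet
facet normal 0.915 0.360 0.184
outer loop
vertex 3.956 3.045 -2.817
vertex 3.951 3.332 -3.355
vertex 3.333 4.424 -2.421
endloop
endfacet

endsolid


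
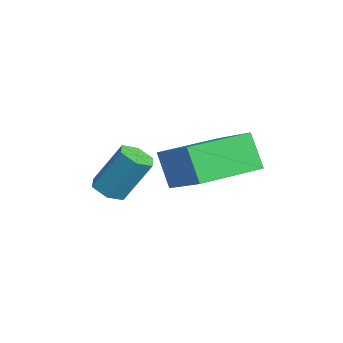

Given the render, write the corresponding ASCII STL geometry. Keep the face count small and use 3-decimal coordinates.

solid 
facet normal -0.827 -0.285 -0.485
outer loop
vertex 2.963 1.533 3.646
vertex 2.276 3.486 3.669
vertex 3.549 1.753 2.518
endloop
endfacet
facet normal 0.332 -0.943 -0.012
outer loop
vertex 5.004 2.254 3.371
vertex 2.963 1.533 3.646
vertex 3.549 1.753 2.518
endloop
endfacet
facet normal -0.827 -0.285 -0.485
outer loop
vertex 3.549 1.753 2.518
vertex 2.276 3.486 3.669
vertex 2.862 3.705 2.541
endloop
endfacet
facet normal 0.454 0.170 -0.875
outer loop
vertex 2.862 3.705 2.541
vertex 5.004 2.254 3.371
vertex 3.549 1.753 2.518
endloop
endfacet
facet normal -0.454 -0.170 0.875
outer loop
vertex 2.963 1.533 3.646
vertex 3.731 3.987 4.522
vertex 2.276 3.486 3.669
endloop
endfacet
facet normal 0.332 -0.943 -0.011
outer loop
vertex 4.418 2.035 4.499
vertex 2.963 1.533 3.646
vertex 5.004 2.254 3.371
endloop
endfacet
facet normal -0.454 -0.170 0.875
outer loop
vertex 4.418 2.035 4.499
vertex 3.731 3.987 4.522
vertex 2.963 1.533 3.646
endloop
endfacet
facet normal -0.331 0.943 0.011
outer loop
vertex 2.276 3.486 3.669
vertex 3.731 3.987 4.522
vertex 2.862 3.705 2.541
endloop
endfacet
facet normal 0.454 0.170 -0.875
outer loop
vertex 4.317 4.207 3.394
vertex 5.004 2.254 3.371
vertex 2.862 3.705 2.541
endloop
endfacet
facet normal -0.332 0.943 0.011
outer loop
vertex 2.862 3.705 2.541
vertex 3.731 3.987 4.522
vertex 4.317 4.207 3.394
endloop
endfacet
facet normal 0.827 0.285 0.485
outer loop
vertex 4.317 4.207 3.394
vertex 4.418 2.035 4.499
vertex 5.004 2.254 3.371
endloop
endfacet
facet normal 0.827 0.285 0.485
outer loop
vertex 3.731 3.987 4.522
vertex 4.418 2.035 4.499
vertex 4.317 4.207 3.394
endloop
endfacet
facet normal -0.138 -0.495 -0.858
outer loop
vertex 3.755 -0.028 2.474
vertex 3.203 0.114 2.481
vertex 3.581 0.454 2.224
endloop
endfacet
facet normal 0.942 0.202 -0.267
outer loop
vertex 3.755 -0.028 2.474
vertex 3.581 0.454 2.224
vertex 3.969 0.745 3.812
endloop
endfacet
facet normal 0.943 0.200 -0.267
outer loop
vertex 3.969 0.745 3.812
vertex 3.581 0.454 2.224
vertex 3.796 1.227 3.562
endloop
endfacet
facet normal 0.137 0.494 0.858
outer loop
vertex 3.969 0.745 3.812
vertex 3.796 1.227 3.562
vertex 3.417 0.886 3.819
endloop
endfacet
facet normal -0.137 -0.495 -0.858
outer loop
vertex 3.581 0.454 2.224
vertex 3.203 0.114 2.481
vertex 3.029 0.595 2.231
endloop
endfacet
facet normal 0.206 0.833 -0.514
outer loop
vertex 3.581 0.454 2.224
vertex 3.029 0.595 2.231
vertex 3.796 1.227 3.562
endloop
endfacet
facet normal 0.206 0.833 -0.514
outer loop
vertex 3.796 1.227 3.562
vertex 3.029 0.595 2.231
vertex 3.244 1.368 3.569
endloop
endfacet
facet normal 0.137 0.494 0.858
outer loop
vertex 3.796 1.227 3.562
vertex 3.244 1.368 3.569
vertex 3.417 0.886 3.819
endloop
endfacet
facet normal -0.137 -0.495 -0.858
outer loop
vertex 3.029 0.595 2.231
vertex 3.203 0.114 2.481
vertex 2.651 0.255 2.488
endloop
endfacet
facet normal -0.735 0.631 -0.247
outer loop
vertex 3.029 0.595 2.231
vertex 2.651 0.255 2.488
vertex 3.244 1.368 3.569
endloop
endfacet
facet normal -0.735 0.632 -0.247
outer loop
vertex 3.244 1.368 3.569
vertex 2.651 0.255 2.488
vertex 2.865 1.028 3.826
endloop
endfacet
facet normal 0.138 0.495 0.858
outer loop
vertex 3.244 1.368 3.569
vertex 2.865 1.028 3.826
vertex 3.417 0.886 3.819
endloop
endfacet
facet normal -0.137 -0.494 -0.858
outer loop
vertex 2.651 0.255 2.488
vertex 3.203 0.114 2.481
vertex 2.824 -0.227 2.738
endloop
endfacet
facet normal -0.943 -0.200 0.266
outer loop
vertex 2.651 0.255 2.488
vertex 2.824 -0.227 2.738
vertex 2.865 1.028 3.826
endloop
endfacet
facet normal -0.942 -0.201 0.268
outer loop
vertex 2.865 1.028 3.826
vertex 2.824 -0.227 2.738
vertex 3.039 0.546 4.076
endloop
endfacet
facet normal 0.138 0.495 0.858
outer loop
vertex 2.865 1.028 3.826
vertex 3.039 0.546 4.076
vertex 3.417 0.886 3.819
endloop
endfacet
facet normal -0.137 -0.494 -0.858
outer loop
vertex 2.824 -0.227 2.738
vertex 3.203 0.114 2.481
vertex 3.376 -0.368 2.731
endloop
endfacet
facet normal -0.206 -0.833 0.514
outer loop
vertex 2.824 -0.227 2.738
vertex 3.376 -0.368 2.731
vertex 3.039 0.546 4.076
endloop
endfacet
facet normal -0.206 -0.833 0.514
outer loop
vertex 3.039 0.546 4.076
vertex 3.376 -0.368 2.731
vertex 3.591 0.405 4.069
endloop
endfacet
facet normal 0.137 0.495 0.858
outer loop
vertex 3.039 0.546 4.076
vertex 3.591 0.405 4.069
vertex 3.417 0.886 3.819
endloop
endfacet
facet normal -0.138 -0.495 -0.858
outer loop
vertex 3.376 -0.368 2.731
vertex 3.203 0.114 2.481
vertex 3.755 -0.028 2.474
endloop
endfacet
facet normal 0.735 -0.632 0.247
outer loop
vertex 3.376 -0.368 2.731
vertex 3.755 -0.028 2.474
vertex 3.591 0.405 4.069
endloop
endfacet
facet normal 0.735 -0.631 0.247
outer loop
vertex 3.591 0.405 4.069
vertex 3.755 -0.028 2.474
vertex 3.969 0.745 3.812
endloop
endfacet
facet normal 0.137 0.495 0.858
outer loop
vertex 3.591 0.405 4.069
vertex 3.969 0.745 3.812
vertex 3.417 0.886 3.819
endloop
endfacet

endsolid


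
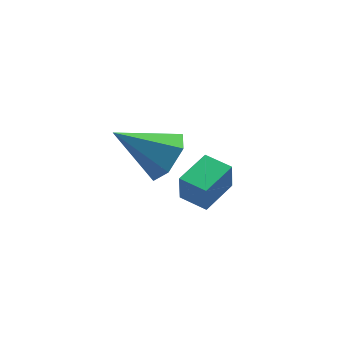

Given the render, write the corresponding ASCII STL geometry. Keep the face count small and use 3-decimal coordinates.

solid 
facet normal -0.693 -0.712 -0.115
outer loop
vertex 1.866 -1.326 -3.401
vertex 1.053 -0.545 -3.337
vertex 1.914 -1.179 -4.601
endloop
endfacet
facet normal 0.720 -0.691 -0.056
outer loop
vertex 2.987 -0.075 -4.423
vertex 1.866 -1.326 -3.401
vertex 1.914 -1.179 -4.601
endloop
endfacet
facet normal -0.693 -0.712 -0.115
outer loop
vertex 1.914 -1.179 -4.601
vertex 1.053 -0.545 -3.337
vertex 1.1 -0.397 -4.537
endloop
endfacet
facet normal 0.039 0.122 -0.992
outer loop
vertex 1.1 -0.397 -4.537
vertex 2.987 -0.075 -4.423
vertex 1.914 -1.179 -4.601
endloop
endfacet
facet normal -0.039 -0.122 0.992
outer loop
vertex 1.866 -1.326 -3.401
vertex 2.126 0.559 -3.159
vertex 1.053 -0.545 -3.337
endloop
endfacet
facet normal 0.720 -0.692 -0.057
outer loop
vertex 2.94 -0.223 -3.223
vertex 1.866 -1.326 -3.401
vertex 2.987 -0.075 -4.423
endloop
endfacet
facet normal -0.039 -0.122 0.992
outer loop
vertex 2.94 -0.223 -3.223
vertex 2.126 0.559 -3.159
vertex 1.866 -1.326 -3.401
endloop
endfacet
facet normal -0.721 0.691 0.057
outer loop
vertex 1.053 -0.545 -3.337
vertex 2.126 0.559 -3.159
vertex 1.1 -0.397 -4.537
endloop
endfacet
facet normal 0.039 0.122 -0.992
outer loop
vertex 2.174 0.706 -4.359
vertex 2.987 -0.075 -4.423
vertex 1.1 -0.397 -4.537
endloop
endfacet
facet normal -0.720 0.692 0.056
outer loop
vertex 1.1 -0.397 -4.537
vertex 2.126 0.559 -3.159
vertex 2.174 0.706 -4.359
endloop
endfacet
facet normal 0.693 0.712 0.115
outer loop
vertex 2.174 0.706 -4.359
vertex 2.94 -0.223 -3.223
vertex 2.987 -0.075 -4.423
endloop
endfacet
facet normal 0.693 0.712 0.115
outer loop
vertex 2.126 0.559 -3.159
vertex 2.94 -0.223 -3.223
vertex 2.174 0.706 -4.359
endloop
endfacet
facet normal 0.819 -0.186 -0.543
outer loop
vertex 0.95 -2.097 0.504
vertex 0.392 -2.648 -0.149
vertex 0.517 -1.648 -0.303
endloop
endfacet
facet normal 0.043 0.883 0.468
outer loop
vertex 0.95 -2.097 0.504
vertex 0.517 -1.648 -0.303
vertex -1.352 -2.252 1.009
endloop
endfacet
facet normal 0.818 -0.186 -0.544
outer loop
vertex 0.517 -1.648 -0.303
vertex 0.392 -2.648 -0.149
vertex -0.041 -2.198 -0.955
endloop
endfacet
facet normal -0.474 0.830 -0.294
outer loop
vertex 0.517 -1.648 -0.303
vertex -0.041 -2.198 -0.955
vertex -1.352 -2.252 1.009
endloop
endfacet
facet normal 0.819 -0.186 -0.544
outer loop
vertex -0.041 -2.198 -0.955
vertex 0.392 -2.648 -0.149
vertex -0.166 -3.199 -0.801
endloop
endfacet
facet normal -0.832 0.019 -0.555
outer loop
vertex -0.041 -2.198 -0.955
vertex -0.166 -3.199 -0.801
vertex -1.352 -2.252 1.009
endloop
endfacet
facet normal 0.819 -0.186 -0.543
outer loop
vertex -0.166 -3.199 -0.801
vertex 0.392 -2.648 -0.149
vertex 0.267 -3.649 0.006
endloop
endfacet
facet normal -0.671 -0.740 -0.053
outer loop
vertex -0.166 -3.199 -0.801
vertex 0.267 -3.649 0.006
vertex -1.352 -2.252 1.009
endloop
endfacet
facet normal 0.819 -0.186 -0.543
outer loop
vertex 0.267 -3.649 0.006
vertex 0.392 -2.648 -0.149
vertex 0.825 -3.098 0.658
endloop
endfacet
facet normal -0.152 -0.687 0.711
outer loop
vertex 0.267 -3.649 0.006
vertex 0.825 -3.098 0.658
vertex -1.352 -2.252 1.009
endloop
endfacet
facet normal 0.819 -0.186 -0.543
outer loop
vertex 0.825 -3.098 0.658
vertex 0.392 -2.648 -0.149
vertex 0.95 -2.097 0.504
endloop
endfacet
facet normal 0.205 0.124 0.971
outer loop
vertex 0.825 -3.098 0.658
vertex 0.95 -2.097 0.504
vertex -1.352 -2.252 1.009
endloop
endfacet

endsolid


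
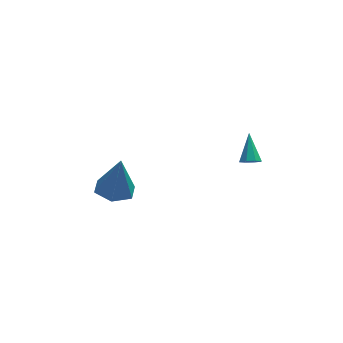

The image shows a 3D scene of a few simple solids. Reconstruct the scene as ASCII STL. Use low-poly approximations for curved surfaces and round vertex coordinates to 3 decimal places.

solid 
facet normal -0.168 -0.038 -0.985
outer loop
vertex -2.383 -1.505 0.853
vertex -3.048 -0.71 0.936
vertex -2.04 -0.528 0.757
endloop
endfacet
facet normal 0.921 -0.299 0.251
outer loop
vertex -2.383 -1.505 0.853
vertex -2.04 -0.528 0.757
vertex -2.692 -0.63 3.024
endloop
endfacet
facet normal -0.168 -0.038 -0.985
outer loop
vertex -2.04 -0.528 0.757
vertex -3.048 -0.71 0.936
vertex -2.706 0.267 0.84
endloop
endfacet
facet normal 0.756 0.608 0.245
outer loop
vertex -2.04 -0.528 0.757
vertex -2.706 0.267 0.84
vertex -2.692 -0.63 3.024
endloop
endfacet
facet normal -0.168 -0.038 -0.985
outer loop
vertex -2.706 0.267 0.84
vertex -3.048 -0.71 0.936
vertex -3.714 0.085 1.019
endloop
endfacet
facet normal -0.099 0.920 0.379
outer loop
vertex -2.706 0.267 0.84
vertex -3.714 0.085 1.019
vertex -2.692 -0.63 3.024
endloop
endfacet
facet normal -0.168 -0.038 -0.985
outer loop
vertex -3.714 0.085 1.019
vertex -3.048 -0.71 0.936
vertex -4.057 -0.892 1.115
endloop
endfacet
facet normal -0.789 0.328 0.519
outer loop
vertex -3.714 0.085 1.019
vertex -4.057 -0.892 1.115
vertex -2.692 -0.63 3.024
endloop
endfacet
facet normal -0.168 -0.038 -0.985
outer loop
vertex -4.057 -0.892 1.115
vertex -3.048 -0.71 0.936
vertex -3.391 -1.687 1.032
endloop
endfacet
facet normal -0.624 -0.578 0.526
outer loop
vertex -4.057 -0.892 1.115
vertex -3.391 -1.687 1.032
vertex -2.692 -0.63 3.024
endloop
endfacet
facet normal -0.168 -0.038 -0.985
outer loop
vertex -3.391 -1.687 1.032
vertex -3.048 -0.71 0.936
vertex -2.383 -1.505 0.853
endloop
endfacet
facet normal 0.230 -0.891 0.392
outer loop
vertex -3.391 -1.687 1.032
vertex -2.383 -1.505 0.853
vertex -2.692 -0.63 3.024
endloop
endfacet
facet normal -0.144 -0.736 -0.662
outer loop
vertex 3.595 -1.3 2.161
vertex 3.314 -1.592 2.547
vertex 3.175 -1.215 2.158
endloop
endfacet
facet normal 0.174 0.842 -0.511
outer loop
vertex 3.595 -1.3 2.161
vertex 3.175 -1.215 2.158
vertex 3.546 -0.408 3.613
endloop
endfacet
facet normal -0.146 -0.736 -0.661
outer loop
vertex 3.175 -1.215 2.158
vertex 3.314 -1.592 2.547
vertex 2.836 -1.35 2.383
endloop
endfacet
facet normal -0.521 0.796 -0.308
outer loop
vertex 3.175 -1.215 2.158
vertex 2.836 -1.35 2.383
vertex 3.546 -0.408 3.613
endloop
endfacet
facet normal -0.145 -0.735 -0.663
outer loop
vertex 2.836 -1.35 2.383
vertex 3.314 -1.592 2.547
vertex 2.777 -1.628 2.704
endloop
endfacet
facet normal -0.889 0.414 0.196
outer loop
vertex 2.836 -1.35 2.383
vertex 2.777 -1.628 2.704
vertex 3.546 -0.408 3.613
endloop
endfacet
facet normal -0.145 -0.735 -0.663
outer loop
vertex 2.777 -1.628 2.704
vertex 3.314 -1.592 2.547
vertex 3.033 -1.885 2.933
endloop
endfacet
facet normal -0.707 -0.078 0.703
outer loop
vertex 2.777 -1.628 2.704
vertex 3.033 -1.885 2.933
vertex 3.546 -0.408 3.613
endloop
endfacet
facet normal -0.143 -0.736 -0.662
outer loop
vertex 3.033 -1.885 2.933
vertex 3.314 -1.592 2.547
vertex 3.453 -1.97 2.937
endloop
endfacet
facet normal -0.088 -0.391 0.916
outer loop
vertex 3.033 -1.885 2.933
vertex 3.453 -1.97 2.937
vertex 3.546 -0.408 3.613
endloop
endfacet
facet normal -0.144 -0.736 -0.662
outer loop
vertex 3.453 -1.97 2.937
vertex 3.314 -1.592 2.547
vertex 3.791 -1.834 2.712
endloop
endfacet
facet normal 0.612 -0.344 0.712
outer loop
vertex 3.453 -1.97 2.937
vertex 3.791 -1.834 2.712
vertex 3.546 -0.408 3.613
endloop
endfacet
facet normal -0.144 -0.735 -0.663
outer loop
vertex 3.791 -1.834 2.712
vertex 3.314 -1.592 2.547
vertex 3.85 -1.556 2.391
endloop
endfacet
facet normal 0.977 0.035 0.210
outer loop
vertex 3.791 -1.834 2.712
vertex 3.85 -1.556 2.391
vertex 3.546 -0.408 3.613
endloop
endfacet
facet normal -0.143 -0.736 -0.661
outer loop
vertex 3.85 -1.556 2.391
vertex 3.314 -1.592 2.547
vertex 3.595 -1.3 2.161
endloop
endfacet
facet normal 0.797 0.527 -0.297
outer loop
vertex 3.85 -1.556 2.391
vertex 3.595 -1.3 2.161
vertex 3.546 -0.408 3.613
endloop
endfacet

endsolid


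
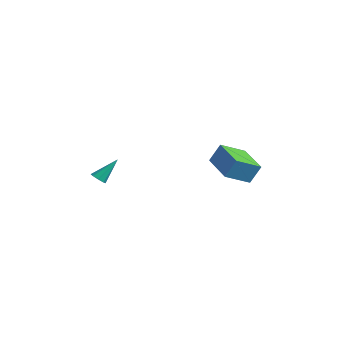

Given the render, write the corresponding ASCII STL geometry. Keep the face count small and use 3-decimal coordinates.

solid 
facet normal -0.960 0.241 0.145
outer loop
vertex 2.044 3.124 3.8
vertex 2.298 4.56 3.094
vertex 1.75 2.626 2.681
endloop
endfacet
facet normal -0.157 -0.886 0.436
outer loop
vertex 3.842 2.1 2.366
vertex 2.044 3.124 3.8
vertex 1.75 2.626 2.681
endloop
endfacet
facet normal -0.960 0.241 0.145
outer loop
vertex 1.75 2.626 2.681
vertex 2.298 4.56 3.094
vertex 2.004 4.061 1.975
endloop
endfacet
facet normal -0.233 -0.396 -0.888
outer loop
vertex 2.004 4.061 1.975
vertex 3.842 2.1 2.366
vertex 1.75 2.626 2.681
endloop
endfacet
facet normal 0.233 0.396 0.888
outer loop
vertex 2.044 3.124 3.8
vertex 4.39 4.034 2.779
vertex 2.298 4.56 3.094
endloop
endfacet
facet normal -0.157 -0.886 0.436
outer loop
vertex 4.136 2.599 3.485
vertex 2.044 3.124 3.8
vertex 3.842 2.1 2.366
endloop
endfacet
facet normal 0.233 0.396 0.888
outer loop
vertex 4.136 2.599 3.485
vertex 4.39 4.034 2.779
vertex 2.044 3.124 3.8
endloop
endfacet
facet normal 0.157 0.886 -0.436
outer loop
vertex 2.298 4.56 3.094
vertex 4.39 4.034 2.779
vertex 2.004 4.061 1.975
endloop
endfacet
facet normal -0.233 -0.396 -0.888
outer loop
vertex 4.096 3.536 1.66
vertex 3.842 2.1 2.366
vertex 2.004 4.061 1.975
endloop
endfacet
facet normal 0.157 0.886 -0.436
outer loop
vertex 2.004 4.061 1.975
vertex 4.39 4.034 2.779
vertex 4.096 3.536 1.66
endloop
endfacet
facet normal 0.960 -0.241 -0.145
outer loop
vertex 4.096 3.536 1.66
vertex 4.136 2.599 3.485
vertex 3.842 2.1 2.366
endloop
endfacet
facet normal 0.960 -0.241 -0.145
outer loop
vertex 4.39 4.034 2.779
vertex 4.136 2.599 3.485
vertex 4.096 3.536 1.66
endloop
endfacet
facet normal -0.123 -0.669 -0.734
outer loop
vertex -3.625 -0.888 0.218
vertex -4.034 -0.632 0.053
vertex -3.534 -0.615 -0.046
endloop
endfacet
facet normal 0.962 -0.066 0.263
outer loop
vertex -3.625 -0.888 0.218
vertex -3.534 -0.615 -0.046
vertex -3.826 0.512 1.307
endloop
endfacet
facet normal -0.122 -0.669 -0.733
outer loop
vertex -3.534 -0.615 -0.046
vertex -4.034 -0.632 0.053
vertex -3.736 -0.352 -0.252
endloop
endfacet
facet normal 0.849 0.481 -0.218
outer loop
vertex -3.534 -0.615 -0.046
vertex -3.736 -0.352 -0.252
vertex -3.826 0.512 1.307
endloop
endfacet
facet normal -0.123 -0.668 -0.734
outer loop
vertex -3.736 -0.352 -0.252
vertex -4.034 -0.632 0.053
vertex -4.113 -0.253 -0.279
endloop
endfacet
facet normal 0.256 0.852 -0.457
outer loop
vertex -3.736 -0.352 -0.252
vertex -4.113 -0.253 -0.279
vertex -3.826 0.512 1.307
endloop
endfacet
facet normal -0.122 -0.668 -0.734
outer loop
vertex -4.113 -0.253 -0.279
vertex -4.034 -0.632 0.053
vertex -4.444 -0.376 -0.112
endloop
endfacet
facet normal -0.466 0.827 -0.315
outer loop
vertex -4.113 -0.253 -0.279
vertex -4.444 -0.376 -0.112
vertex -3.826 0.512 1.307
endloop
endfacet
facet normal -0.122 -0.669 -0.734
outer loop
vertex -4.444 -0.376 -0.112
vertex -4.034 -0.632 0.053
vertex -4.535 -0.649 0.152
endloop
endfacet
facet normal -0.898 0.422 0.127
outer loop
vertex -4.444 -0.376 -0.112
vertex -4.535 -0.649 0.152
vertex -3.826 0.512 1.307
endloop
endfacet
facet normal -0.122 -0.669 -0.734
outer loop
vertex -4.535 -0.649 0.152
vertex -4.034 -0.632 0.053
vertex -4.333 -0.912 0.358
endloop
endfacet
facet normal -0.784 -0.126 0.608
outer loop
vertex -4.535 -0.649 0.152
vertex -4.333 -0.912 0.358
vertex -3.826 0.512 1.307
endloop
endfacet
facet normal -0.121 -0.669 -0.733
outer loop
vertex -4.333 -0.912 0.358
vertex -4.034 -0.632 0.053
vertex -3.956 -1.011 0.386
endloop
endfacet
facet normal -0.193 -0.496 0.847
outer loop
vertex -4.333 -0.912 0.358
vertex -3.956 -1.011 0.386
vertex -3.826 0.512 1.307
endloop
endfacet
facet normal -0.123 -0.669 -0.733
outer loop
vertex -3.956 -1.011 0.386
vertex -4.034 -0.632 0.053
vertex -3.625 -0.888 0.218
endloop
endfacet
facet normal 0.532 -0.471 0.704
outer loop
vertex -3.956 -1.011 0.386
vertex -3.625 -0.888 0.218
vertex -3.826 0.512 1.307
endloop
endfacet

endsolid


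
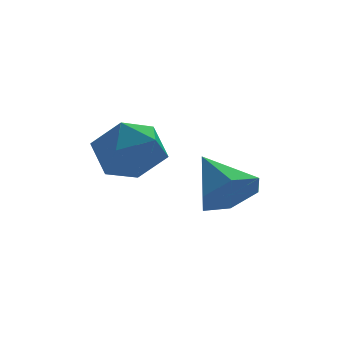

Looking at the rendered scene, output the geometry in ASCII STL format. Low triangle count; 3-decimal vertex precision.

solid 
facet normal 0.112 0.483 0.869
outer loop
vertex -1.338 4.268 -0.551
vertex -1.351 3.258 0.012
vertex -0.349 3.699 -0.362
endloop
endfacet
facet normal 0.421 0.843 0.336
outer loop
vertex -1.338 4.268 -0.551
vertex -0.349 3.699 -0.362
vertex -0.54 4.203 -1.386
endloop
endfacet
facet normal -0.080 0.985 -0.153
outer loop
vertex -1.338 4.268 -0.551
vertex -0.54 4.203 -1.386
vertex -1.66 4.072 -1.645
endloop
endfacet
facet normal -0.697 0.713 0.078
outer loop
vertex -1.338 4.268 -0.551
vertex -1.66 4.072 -1.645
vertex -2.161 3.488 -0.781
endloop
endfacet
facet normal -0.579 0.402 0.709
outer loop
vertex -1.338 4.268 -0.551
vertex -2.161 3.488 -0.781
vertex -1.351 3.258 0.012
endloop
endfacet
facet normal 0.908 0.417 0.036
outer loop
vertex -0.54 4.203 -1.386
vertex -0.349 3.699 -0.362
vertex -0.059 3.152 -1.339
endloop
endfacet
facet normal 0.408 -0.166 0.898
outer loop
vertex -0.349 3.699 -0.362
vertex -1.351 3.258 0.012
vertex -0.56 2.568 -0.475
endloop
endfacet
facet normal -0.710 -0.296 0.639
outer loop
vertex -1.351 3.258 0.012
vertex -2.161 3.488 -0.781
vertex -1.68 2.437 -0.734
endloop
endfacet
facet normal -0.901 0.206 -0.383
outer loop
vertex -2.161 3.488 -0.781
vertex -1.66 4.072 -1.645
vertex -1.871 2.941 -1.758
endloop
endfacet
facet normal 0.099 0.647 -0.756
outer loop
vertex -1.66 4.072 -1.645
vertex -0.54 4.203 -1.386
vertex -0.869 3.382 -2.132
endloop
endfacet
facet normal 0.697 -0.713 -0.078
outer loop
vertex -0.882 2.372 -1.569
vertex -0.059 3.152 -1.339
vertex -0.56 2.568 -0.475
endloop
endfacet
facet normal 0.080 -0.985 0.153
outer loop
vertex -0.882 2.372 -1.569
vertex -0.56 2.568 -0.475
vertex -1.68 2.437 -0.734
endloop
endfacet
facet normal -0.421 -0.843 -0.336
outer loop
vertex -0.882 2.372 -1.569
vertex -1.68 2.437 -0.734
vertex -1.871 2.941 -1.758
endloop
endfacet
facet normal -0.112 -0.483 -0.869
outer loop
vertex -0.882 2.372 -1.569
vertex -1.871 2.941 -1.758
vertex -0.869 3.382 -2.132
endloop
endfacet
facet normal 0.579 -0.402 -0.709
outer loop
vertex -0.882 2.372 -1.569
vertex -0.869 3.382 -2.132
vertex -0.059 3.152 -1.339
endloop
endfacet
facet normal 0.901 -0.206 0.383
outer loop
vertex -0.56 2.568 -0.475
vertex -0.059 3.152 -1.339
vertex -0.349 3.699 -0.362
endloop
endfacet
facet normal -0.099 -0.647 0.756
outer loop
vertex -1.68 2.437 -0.734
vertex -0.56 2.568 -0.475
vertex -1.351 3.258 0.012
endloop
endfacet
facet normal -0.908 -0.417 -0.036
outer loop
vertex -1.871 2.941 -1.758
vertex -1.68 2.437 -0.734
vertex -2.161 3.488 -0.781
endloop
endfacet
facet normal -0.408 0.166 -0.898
outer loop
vertex -0.869 3.382 -2.132
vertex -1.871 2.941 -1.758
vertex -1.66 4.072 -1.645
endloop
endfacet
facet normal 0.710 0.296 -0.639
outer loop
vertex -0.059 3.152 -1.339
vertex -0.869 3.382 -2.132
vertex -0.54 4.203 -1.386
endloop
endfacet
facet normal 0.259 -0.783 -0.565
outer loop
vertex 2.427 2.862 -2.796
vertex 1.53 2.467 -2.66
vertex 1.692 3.073 -3.426
endloop
endfacet
facet normal 0.443 0.867 -0.227
outer loop
vertex 2.427 2.862 -2.796
vertex 1.692 3.073 -3.426
vertex 1.07 3.853 -1.66
endloop
endfacet
facet normal 0.260 -0.783 -0.565
outer loop
vertex 1.692 3.073 -3.426
vertex 1.53 2.467 -2.66
vertex 0.795 2.677 -3.289
endloop
endfacet
facet normal -0.414 0.770 -0.486
outer loop
vertex 1.692 3.073 -3.426
vertex 0.795 2.677 -3.289
vertex 1.07 3.853 -1.66
endloop
endfacet
facet normal 0.260 -0.783 -0.565
outer loop
vertex 0.795 2.677 -3.289
vertex 1.53 2.467 -2.66
vertex 0.632 2.071 -2.524
endloop
endfacet
facet normal -0.970 0.245 -0.013
outer loop
vertex 0.795 2.677 -3.289
vertex 0.632 2.071 -2.524
vertex 1.07 3.853 -1.66
endloop
endfacet
facet normal 0.260 -0.783 -0.564
outer loop
vertex 0.632 2.071 -2.524
vertex 1.53 2.467 -2.66
vertex 1.367 1.861 -1.894
endloop
endfacet
facet normal -0.669 -0.184 0.720
outer loop
vertex 0.632 2.071 -2.524
vertex 1.367 1.861 -1.894
vertex 1.07 3.853 -1.66
endloop
endfacet
facet normal 0.259 -0.784 -0.565
outer loop
vertex 1.367 1.861 -1.894
vertex 1.53 2.467 -2.66
vertex 2.264 2.256 -2.03
endloop
endfacet
facet normal 0.187 -0.087 0.979
outer loop
vertex 1.367 1.861 -1.894
vertex 2.264 2.256 -2.03
vertex 1.07 3.853 -1.66
endloop
endfacet
facet normal 0.259 -0.784 -0.565
outer loop
vertex 2.264 2.256 -2.03
vertex 1.53 2.467 -2.66
vertex 2.427 2.862 -2.796
endloop
endfacet
facet normal 0.743 0.439 0.505
outer loop
vertex 2.264 2.256 -2.03
vertex 2.427 2.862 -2.796
vertex 1.07 3.853 -1.66
endloop
endfacet

endsolid


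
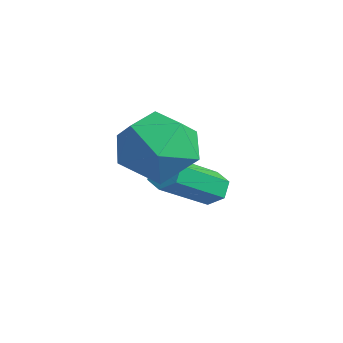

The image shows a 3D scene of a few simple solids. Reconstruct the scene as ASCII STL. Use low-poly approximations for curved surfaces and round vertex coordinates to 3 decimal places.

solid 
facet normal -0.213 0.794 -0.569
outer loop
vertex -3.786 3.958 -0.108
vertex -4.081 3.666 -0.405
vertex -4.282 3.903 0.001
endloop
endfacet
facet normal 0.108 0.598 0.794
outer loop
vertex -3.786 3.958 -0.108
vertex -4.282 3.903 0.001
vertex -3.383 2.465 0.961
endloop
endfacet
facet normal 0.108 0.598 0.794
outer loop
vertex -3.383 2.465 0.961
vertex -4.282 3.903 0.001
vertex -3.879 2.41 1.07
endloop
endfacet
facet normal 0.213 -0.795 0.568
outer loop
vertex -3.383 2.465 0.961
vertex -3.879 2.41 1.07
vertex -3.679 2.174 0.665
endloop
endfacet
facet normal -0.213 0.794 -0.569
outer loop
vertex -4.282 3.903 0.001
vertex -4.081 3.666 -0.405
vertex -4.577 3.611 -0.296
endloop
endfacet
facet normal -0.787 0.204 0.582
outer loop
vertex -4.282 3.903 0.001
vertex -4.577 3.611 -0.296
vertex -3.879 2.41 1.07
endloop
endfacet
facet normal -0.787 0.205 0.582
outer loop
vertex -3.879 2.41 1.07
vertex -4.577 3.611 -0.296
vertex -4.174 2.118 0.774
endloop
endfacet
facet normal 0.215 -0.794 0.569
outer loop
vertex -3.879 2.41 1.07
vertex -4.174 2.118 0.774
vertex -3.679 2.174 0.665
endloop
endfacet
facet normal -0.213 0.795 -0.568
outer loop
vertex -4.577 3.611 -0.296
vertex -4.081 3.666 -0.405
vertex -4.377 3.375 -0.701
endloop
endfacet
facet normal -0.894 -0.394 -0.212
outer loop
vertex -4.577 3.611 -0.296
vertex -4.377 3.375 -0.701
vertex -4.174 2.118 0.774
endloop
endfacet
facet normal -0.895 -0.393 -0.212
outer loop
vertex -4.174 2.118 0.774
vertex -4.377 3.375 -0.701
vertex -3.974 1.882 0.368
endloop
endfacet
facet normal 0.215 -0.795 0.568
outer loop
vertex -4.174 2.118 0.774
vertex -3.974 1.882 0.368
vertex -3.679 2.174 0.665
endloop
endfacet
facet normal -0.213 0.795 -0.568
outer loop
vertex -4.377 3.375 -0.701
vertex -4.081 3.666 -0.405
vertex -3.881 3.43 -0.81
endloop
endfacet
facet normal -0.108 -0.598 -0.794
outer loop
vertex -4.377 3.375 -0.701
vertex -3.881 3.43 -0.81
vertex -3.974 1.882 0.368
endloop
endfacet
facet normal -0.108 -0.598 -0.794
outer loop
vertex -3.974 1.882 0.368
vertex -3.881 3.43 -0.81
vertex -3.478 1.937 0.259
endloop
endfacet
facet normal 0.213 -0.794 0.569
outer loop
vertex -3.974 1.882 0.368
vertex -3.478 1.937 0.259
vertex -3.679 2.174 0.665
endloop
endfacet
facet normal -0.215 0.794 -0.569
outer loop
vertex -3.881 3.43 -0.81
vertex -4.081 3.666 -0.405
vertex -3.586 3.722 -0.514
endloop
endfacet
facet normal 0.787 -0.205 -0.582
outer loop
vertex -3.881 3.43 -0.81
vertex -3.586 3.722 -0.514
vertex -3.478 1.937 0.259
endloop
endfacet
facet normal 0.788 -0.204 -0.581
outer loop
vertex -3.478 1.937 0.259
vertex -3.586 3.722 -0.514
vertex -3.183 2.229 0.556
endloop
endfacet
facet normal 0.213 -0.794 0.569
outer loop
vertex -3.478 1.937 0.259
vertex -3.183 2.229 0.556
vertex -3.679 2.174 0.665
endloop
endfacet
facet normal -0.215 0.795 -0.568
outer loop
vertex -3.586 3.722 -0.514
vertex -4.081 3.666 -0.405
vertex -3.786 3.958 -0.108
endloop
endfacet
facet normal 0.895 0.393 0.212
outer loop
vertex -3.586 3.722 -0.514
vertex -3.786 3.958 -0.108
vertex -3.183 2.229 0.556
endloop
endfacet
facet normal 0.894 0.394 0.212
outer loop
vertex -3.183 2.229 0.556
vertex -3.786 3.958 -0.108
vertex -3.383 2.465 0.961
endloop
endfacet
facet normal 0.213 -0.795 0.568
outer loop
vertex -3.183 2.229 0.556
vertex -3.383 2.465 0.961
vertex -3.679 2.174 0.665
endloop
endfacet
facet normal -0.960 0.045 0.278
outer loop
vertex -3.516 1.926 1.9
vertex -3.458 0.876 2.27
vertex -3.22 1.722 2.955
endloop
endfacet
facet normal -0.653 0.688 0.316
outer loop
vertex -3.516 1.926 1.9
vertex -3.22 1.722 2.955
vertex -2.684 2.502 2.365
endloop
endfacet
facet normal -0.404 0.852 -0.332
outer loop
vertex -3.516 1.926 1.9
vertex -2.684 2.502 2.365
vertex -2.591 2.137 1.316
endloop
endfacet
facet normal -0.557 0.310 -0.770
outer loop
vertex -3.516 1.926 1.9
vertex -2.591 2.137 1.316
vertex -3.069 1.132 1.257
endloop
endfacet
facet normal -0.900 -0.188 -0.393
outer loop
vertex -3.516 1.926 1.9
vertex -3.069 1.132 1.257
vertex -3.458 0.876 2.27
endloop
endfacet
facet normal -0.096 0.642 0.761
outer loop
vertex -2.684 2.502 2.365
vertex -3.22 1.722 2.955
vertex -2.111 1.808 3.023
endloop
endfacet
facet normal -0.592 -0.400 0.700
outer loop
vertex -3.22 1.722 2.955
vertex -3.458 0.876 2.27
vertex -2.589 0.803 2.964
endloop
endfacet
facet normal -0.497 -0.777 -0.387
outer loop
vertex -3.458 0.876 2.27
vertex -3.069 1.132 1.257
vertex -2.496 0.438 1.915
endloop
endfacet
facet normal 0.059 0.031 -0.998
outer loop
vertex -3.069 1.132 1.257
vertex -2.591 2.137 1.316
vertex -1.96 1.218 1.325
endloop
endfacet
facet normal 0.307 0.907 -0.288
outer loop
vertex -2.591 2.137 1.316
vertex -2.684 2.502 2.365
vertex -1.722 2.064 2.01
endloop
endfacet
facet normal 0.557 -0.310 0.770
outer loop
vertex -1.664 1.014 2.38
vertex -2.111 1.808 3.023
vertex -2.589 0.803 2.964
endloop
endfacet
facet normal 0.404 -0.852 0.332
outer loop
vertex -1.664 1.014 2.38
vertex -2.589 0.803 2.964
vertex -2.496 0.438 1.915
endloop
endfacet
facet normal 0.653 -0.688 -0.316
outer loop
vertex -1.664 1.014 2.38
vertex -2.496 0.438 1.915
vertex -1.96 1.218 1.325
endloop
endfacet
facet normal 0.960 -0.045 -0.278
outer loop
vertex -1.664 1.014 2.38
vertex -1.96 1.218 1.325
vertex -1.722 2.064 2.01
endloop
endfacet
facet normal 0.900 0.188 0.393
outer loop
vertex -1.664 1.014 2.38
vertex -1.722 2.064 2.01
vertex -2.111 1.808 3.023
endloop
endfacet
facet normal -0.059 -0.031 0.998
outer loop
vertex -2.589 0.803 2.964
vertex -2.111 1.808 3.023
vertex -3.22 1.722 2.955
endloop
endfacet
facet normal -0.307 -0.907 0.288
outer loop
vertex -2.496 0.438 1.915
vertex -2.589 0.803 2.964
vertex -3.458 0.876 2.27
endloop
endfacet
facet normal 0.096 -0.642 -0.761
outer loop
vertex -1.96 1.218 1.325
vertex -2.496 0.438 1.915
vertex -3.069 1.132 1.257
endloop
endfacet
facet normal 0.592 0.400 -0.700
outer loop
vertex -1.722 2.064 2.01
vertex -1.96 1.218 1.325
vertex -2.591 2.137 1.316
endloop
endfacet
facet normal 0.497 0.777 0.387
outer loop
vertex -2.111 1.808 3.023
vertex -1.722 2.064 2.01
vertex -2.684 2.502 2.365
endloop
endfacet

endsolid


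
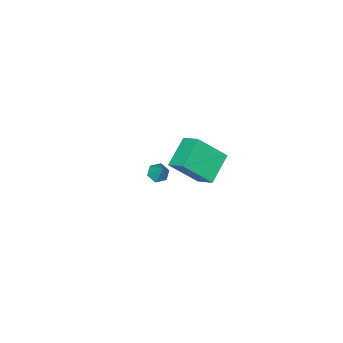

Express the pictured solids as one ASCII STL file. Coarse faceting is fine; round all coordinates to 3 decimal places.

solid 
facet normal -0.179 -0.541 -0.822
outer loop
vertex -1.129 -2.272 -4.903
vertex -1.591 -2.625 -4.57
vertex -1.767 -2.068 -4.898
endloop
endfacet
facet normal 0.291 0.917 -0.271
outer loop
vertex -1.129 -2.272 -4.903
vertex -1.767 -2.068 -4.898
vertex -1.289 -1.715 -3.19
endloop
endfacet
facet normal -0.180 -0.541 -0.822
outer loop
vertex -1.767 -2.068 -4.898
vertex -1.591 -2.625 -4.57
vertex -2.229 -2.42 -4.565
endloop
endfacet
facet normal -0.604 0.797 0.004
outer loop
vertex -1.767 -2.068 -4.898
vertex -2.229 -2.42 -4.565
vertex -1.289 -1.715 -3.19
endloop
endfacet
facet normal -0.180 -0.542 -0.821
outer loop
vertex -2.229 -2.42 -4.565
vertex -1.591 -2.625 -4.57
vertex -2.054 -2.977 -4.236
endloop
endfacet
facet normal -0.838 0.058 0.543
outer loop
vertex -2.229 -2.42 -4.565
vertex -2.054 -2.977 -4.236
vertex -1.289 -1.715 -3.19
endloop
endfacet
facet normal -0.181 -0.541 -0.821
outer loop
vertex -2.054 -2.977 -4.236
vertex -1.591 -2.625 -4.57
vertex -1.416 -3.182 -4.242
endloop
endfacet
facet normal -0.174 -0.564 0.807
outer loop
vertex -2.054 -2.977 -4.236
vertex -1.416 -3.182 -4.242
vertex -1.289 -1.715 -3.19
endloop
endfacet
facet normal -0.180 -0.540 -0.822
outer loop
vertex -1.416 -3.182 -4.242
vertex -1.591 -2.625 -4.57
vertex -0.954 -2.829 -4.575
endloop
endfacet
facet normal 0.722 -0.443 0.531
outer loop
vertex -1.416 -3.182 -4.242
vertex -0.954 -2.829 -4.575
vertex -1.289 -1.715 -3.19
endloop
endfacet
facet normal -0.180 -0.540 -0.822
outer loop
vertex -0.954 -2.829 -4.575
vertex -1.591 -2.625 -4.57
vertex -1.129 -2.272 -4.903
endloop
endfacet
facet normal 0.955 0.296 -0.007
outer loop
vertex -0.954 -2.829 -4.575
vertex -1.129 -2.272 -4.903
vertex -1.289 -1.715 -3.19
endloop
endfacet
facet normal -0.813 -0.376 0.446
outer loop
vertex -0.028 1.815 3.513
vertex -0.112 2.97 4.334
vertex -1.28 2.772 2.037
endloop
endfacet
facet normal 0.059 -0.814 -0.578
outer loop
vertex 0.272 3.49 1.186
vertex -0.028 1.815 3.513
vertex -1.28 2.772 2.037
endloop
endfacet
facet normal -0.813 -0.376 0.446
outer loop
vertex -1.28 2.772 2.037
vertex -0.112 2.97 4.334
vertex -1.364 3.928 2.858
endloop
endfacet
facet normal -0.580 0.443 -0.684
outer loop
vertex -1.364 3.928 2.858
vertex 0.272 3.49 1.186
vertex -1.28 2.772 2.037
endloop
endfacet
facet normal 0.580 -0.444 0.683
outer loop
vertex -0.028 1.815 3.513
vertex 1.44 3.688 3.483
vertex -0.112 2.97 4.334
endloop
endfacet
facet normal 0.059 -0.814 -0.578
outer loop
vertex 1.524 2.532 2.662
vertex -0.028 1.815 3.513
vertex 0.272 3.49 1.186
endloop
endfacet
facet normal 0.580 -0.443 0.684
outer loop
vertex 1.524 2.532 2.662
vertex 1.44 3.688 3.483
vertex -0.028 1.815 3.513
endloop
endfacet
facet normal -0.059 0.814 0.578
outer loop
vertex -0.112 2.97 4.334
vertex 1.44 3.688 3.483
vertex -1.364 3.928 2.858
endloop
endfacet
facet normal -0.580 0.444 -0.683
outer loop
vertex 0.188 4.645 2.007
vertex 0.272 3.49 1.186
vertex -1.364 3.928 2.858
endloop
endfacet
facet normal -0.059 0.814 0.578
outer loop
vertex -1.364 3.928 2.858
vertex 1.44 3.688 3.483
vertex 0.188 4.645 2.007
endloop
endfacet
facet normal 0.813 0.376 -0.445
outer loop
vertex 0.188 4.645 2.007
vertex 1.524 2.532 2.662
vertex 0.272 3.49 1.186
endloop
endfacet
facet normal 0.813 0.376 -0.446
outer loop
vertex 1.44 3.688 3.483
vertex 1.524 2.532 2.662
vertex 0.188 4.645 2.007
endloop
endfacet

endsolid
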